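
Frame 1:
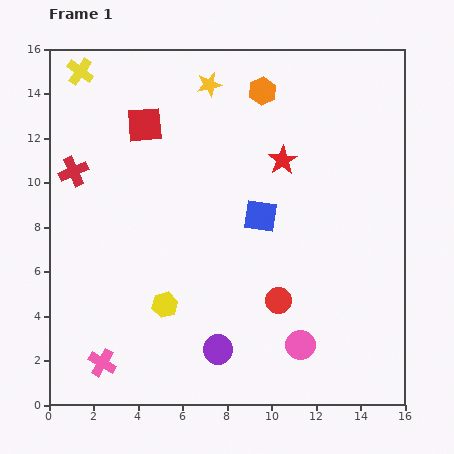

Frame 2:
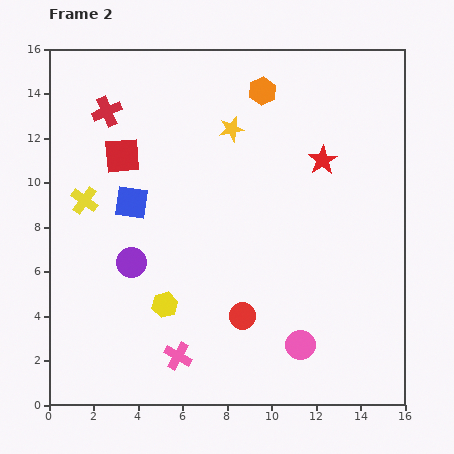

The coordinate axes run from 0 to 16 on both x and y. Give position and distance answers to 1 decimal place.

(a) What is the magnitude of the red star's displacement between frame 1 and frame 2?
1.8

The red star moved from (10.5, 11.0) to (12.3, 11.0), a distance of √(1.8² + 0.0²) ≈ 1.8.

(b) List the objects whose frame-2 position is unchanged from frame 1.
the yellow hexagon, the orange hexagon, the pink circle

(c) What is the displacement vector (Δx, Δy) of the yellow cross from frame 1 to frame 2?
(0.2, -5.8)

The yellow cross was at (1.4, 15.0) in frame 1 and (1.6, 9.2) in frame 2.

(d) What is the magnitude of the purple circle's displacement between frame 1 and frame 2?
5.5

The purple circle moved from (7.6, 2.5) to (3.7, 6.4), a distance of √(3.9² + 3.9²) ≈ 5.5.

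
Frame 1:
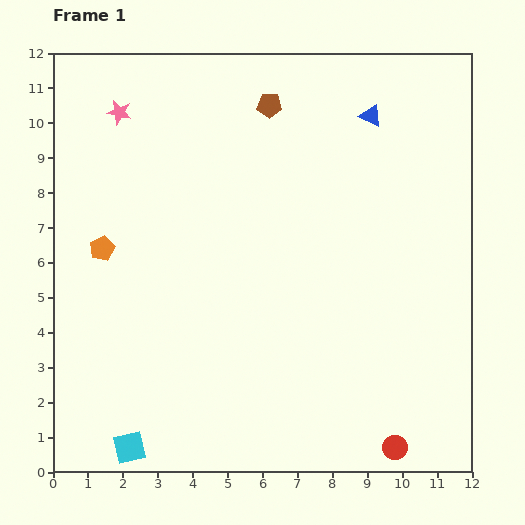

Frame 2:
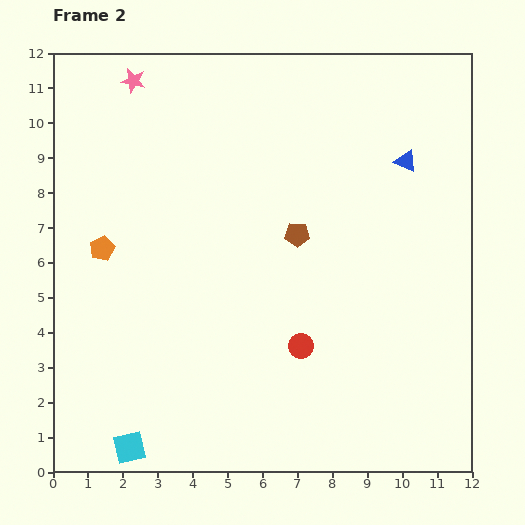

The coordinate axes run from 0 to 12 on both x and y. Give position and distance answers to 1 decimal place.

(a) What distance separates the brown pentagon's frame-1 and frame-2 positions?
3.8

The brown pentagon moved from (6.2, 10.5) to (7.0, 6.8), a distance of √(0.8² + 3.7²) ≈ 3.8.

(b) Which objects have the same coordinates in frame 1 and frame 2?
the orange pentagon, the cyan square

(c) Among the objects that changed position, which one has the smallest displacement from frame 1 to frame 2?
the pink star

(moved 1.0)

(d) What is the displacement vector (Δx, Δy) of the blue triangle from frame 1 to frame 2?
(1.0, -1.3)

The blue triangle was at (9.1, 10.2) in frame 1 and (10.1, 8.9) in frame 2.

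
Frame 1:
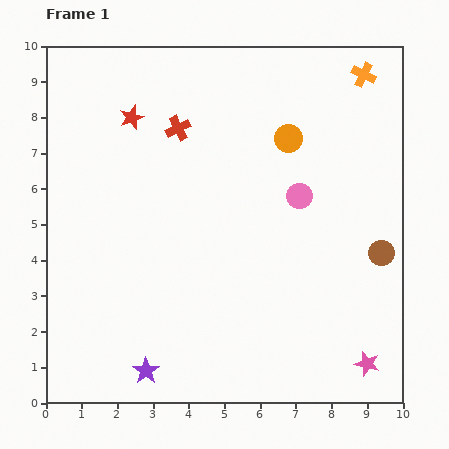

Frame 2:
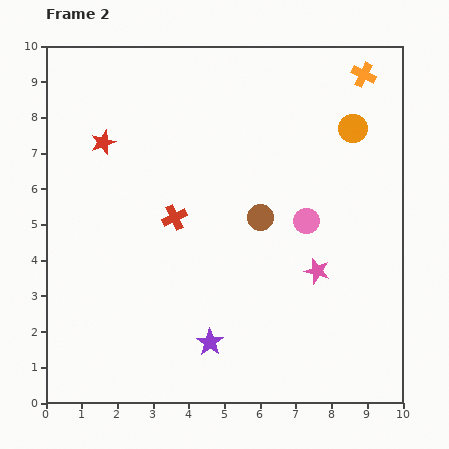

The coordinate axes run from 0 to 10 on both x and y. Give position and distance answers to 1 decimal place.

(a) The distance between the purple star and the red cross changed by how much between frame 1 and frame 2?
-3.3

Distance in frame 1: 6.9. Distance in frame 2: 3.6.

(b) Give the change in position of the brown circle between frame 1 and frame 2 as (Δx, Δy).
(-3.4, 1.0)

The brown circle was at (9.4, 4.2) in frame 1 and (6.0, 5.2) in frame 2.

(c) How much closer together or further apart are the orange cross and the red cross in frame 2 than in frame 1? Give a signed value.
+1.2

Distance in frame 1: 5.4. Distance in frame 2: 6.6.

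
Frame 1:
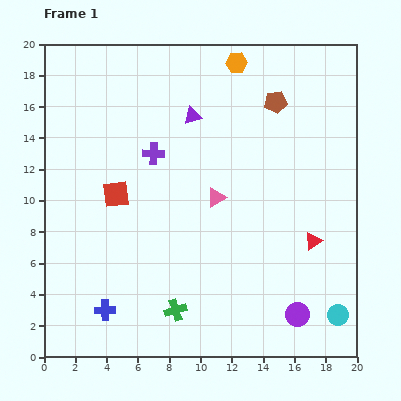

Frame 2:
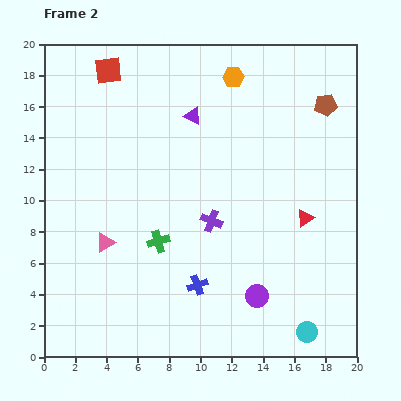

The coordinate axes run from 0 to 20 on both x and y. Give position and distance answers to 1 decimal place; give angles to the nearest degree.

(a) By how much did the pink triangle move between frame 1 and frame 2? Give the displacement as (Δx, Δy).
(-7.1, -2.9)

The pink triangle was at (11.0, 10.2) in frame 1 and (3.9, 7.3) in frame 2.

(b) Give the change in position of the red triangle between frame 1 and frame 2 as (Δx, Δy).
(-0.5, 1.5)

The red triangle was at (17.2, 7.4) in frame 1 and (16.7, 8.9) in frame 2.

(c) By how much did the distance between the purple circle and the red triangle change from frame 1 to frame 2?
+1.1

Distance in frame 1: 4.8. Distance in frame 2: 5.9.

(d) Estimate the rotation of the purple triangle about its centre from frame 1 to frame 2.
44° clockwise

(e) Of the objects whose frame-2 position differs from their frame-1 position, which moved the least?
the orange hexagon

(moved 0.9)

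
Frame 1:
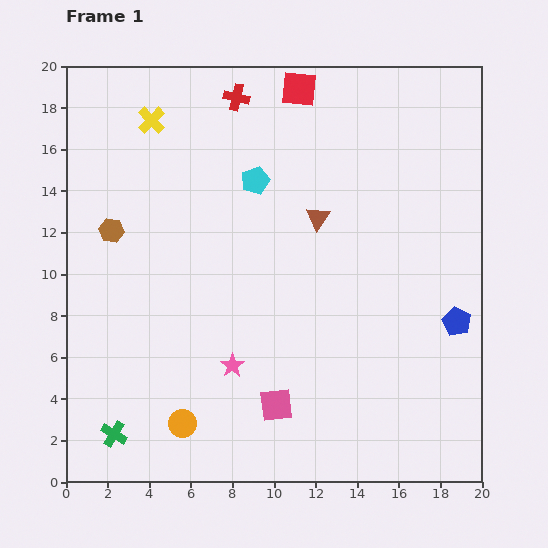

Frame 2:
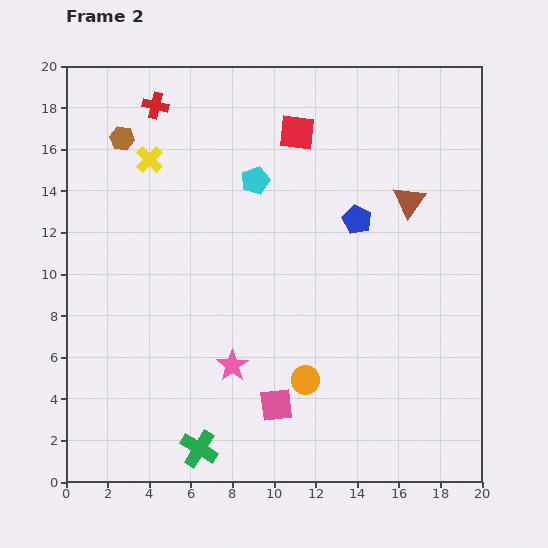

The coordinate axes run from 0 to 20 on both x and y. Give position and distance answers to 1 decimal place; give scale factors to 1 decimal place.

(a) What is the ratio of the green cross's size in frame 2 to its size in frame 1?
1.5×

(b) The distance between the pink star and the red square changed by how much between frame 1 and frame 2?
-2.1

Distance in frame 1: 13.7. Distance in frame 2: 11.6.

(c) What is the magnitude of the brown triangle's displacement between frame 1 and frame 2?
4.5

The brown triangle moved from (12.1, 12.7) to (16.5, 13.5), a distance of √(4.4² + 0.8²) ≈ 4.5.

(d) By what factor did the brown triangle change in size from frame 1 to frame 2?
1.4×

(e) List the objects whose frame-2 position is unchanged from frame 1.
the pink square, the cyan pentagon, the pink star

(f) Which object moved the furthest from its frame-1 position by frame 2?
the blue pentagon

(moved 6.9; next 6.3)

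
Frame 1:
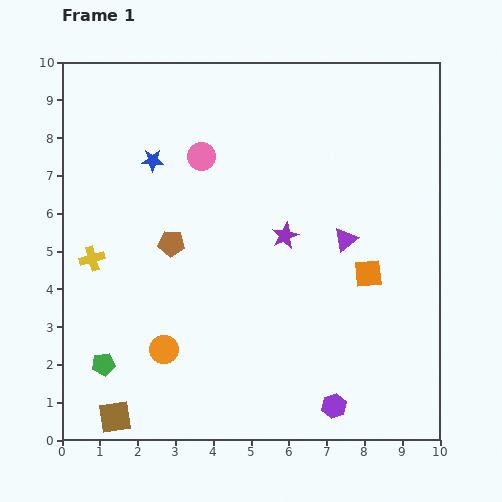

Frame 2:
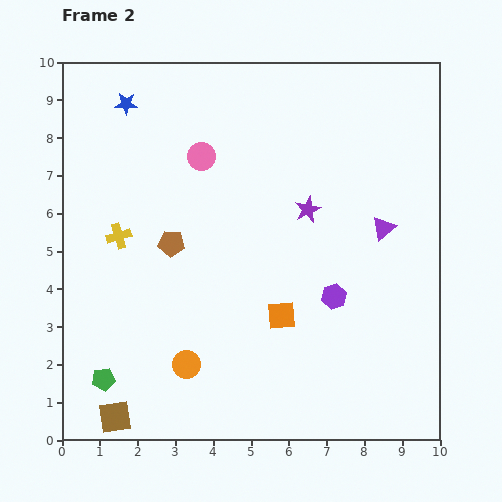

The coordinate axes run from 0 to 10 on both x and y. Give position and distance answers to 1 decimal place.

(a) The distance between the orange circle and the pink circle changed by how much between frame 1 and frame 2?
+0.3

Distance in frame 1: 5.2. Distance in frame 2: 5.5.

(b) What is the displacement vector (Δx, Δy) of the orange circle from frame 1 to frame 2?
(0.6, -0.4)

The orange circle was at (2.7, 2.4) in frame 1 and (3.3, 2.0) in frame 2.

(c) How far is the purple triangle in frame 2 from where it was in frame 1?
1.0

The purple triangle moved from (7.5, 5.3) to (8.5, 5.6), a distance of √(1.0² + 0.3²) ≈ 1.0.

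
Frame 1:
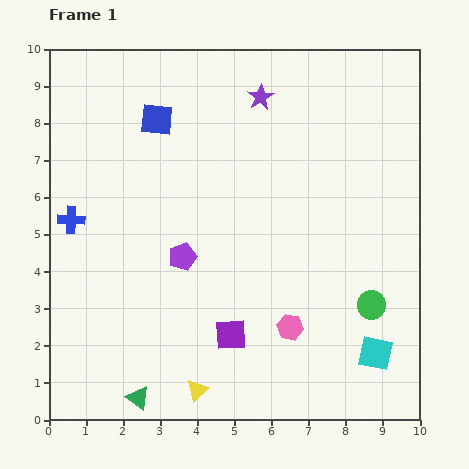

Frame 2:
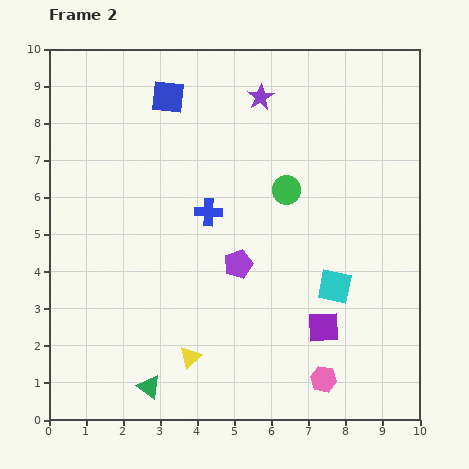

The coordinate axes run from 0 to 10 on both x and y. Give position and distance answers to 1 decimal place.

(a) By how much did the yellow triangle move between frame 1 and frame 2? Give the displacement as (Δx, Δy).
(-0.2, 0.9)

The yellow triangle was at (4.0, 0.8) in frame 1 and (3.8, 1.7) in frame 2.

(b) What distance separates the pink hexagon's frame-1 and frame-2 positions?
1.7

The pink hexagon moved from (6.5, 2.5) to (7.4, 1.1), a distance of √(0.9² + 1.4²) ≈ 1.7.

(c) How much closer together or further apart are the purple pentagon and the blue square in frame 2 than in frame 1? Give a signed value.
+1.1

Distance in frame 1: 3.8. Distance in frame 2: 4.9.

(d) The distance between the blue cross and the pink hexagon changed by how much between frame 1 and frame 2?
-1.1

Distance in frame 1: 6.6. Distance in frame 2: 5.5.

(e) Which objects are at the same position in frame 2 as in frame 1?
the purple star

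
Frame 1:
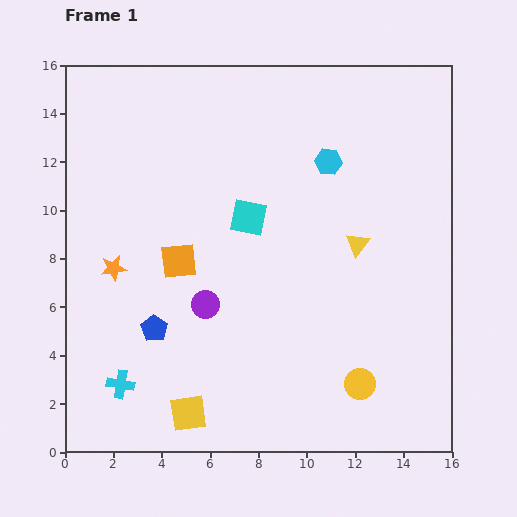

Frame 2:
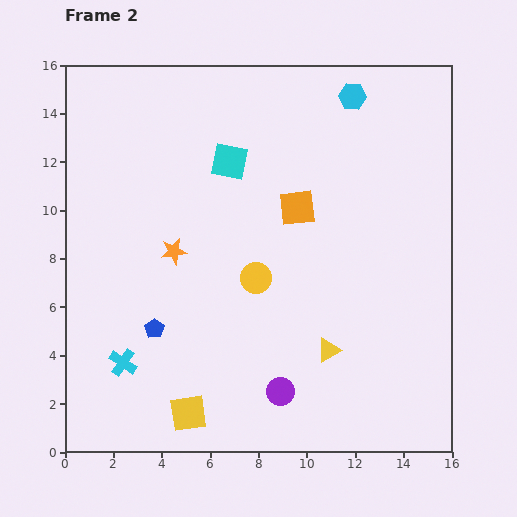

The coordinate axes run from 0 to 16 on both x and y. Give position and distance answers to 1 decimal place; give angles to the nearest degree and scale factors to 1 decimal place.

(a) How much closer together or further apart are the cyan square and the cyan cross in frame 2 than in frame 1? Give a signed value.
+0.7

Distance in frame 1: 8.7. Distance in frame 2: 9.4.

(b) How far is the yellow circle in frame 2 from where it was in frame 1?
6.2

The yellow circle moved from (12.2, 2.8) to (7.9, 7.2), a distance of √(4.3² + 4.4²) ≈ 6.2.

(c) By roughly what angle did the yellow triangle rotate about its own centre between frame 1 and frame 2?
23° clockwise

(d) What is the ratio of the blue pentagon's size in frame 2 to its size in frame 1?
0.7×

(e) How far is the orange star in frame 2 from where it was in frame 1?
2.6

The orange star moved from (2.0, 7.6) to (4.5, 8.3), a distance of √(2.5² + 0.7²) ≈ 2.6.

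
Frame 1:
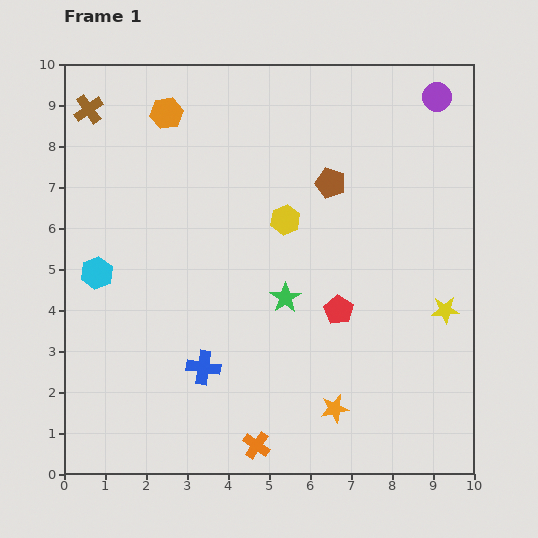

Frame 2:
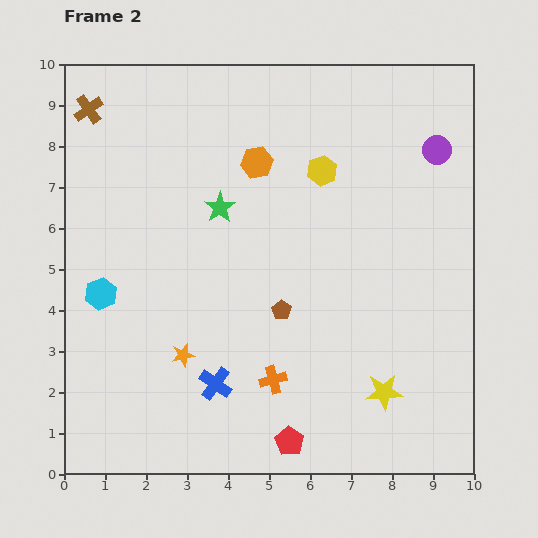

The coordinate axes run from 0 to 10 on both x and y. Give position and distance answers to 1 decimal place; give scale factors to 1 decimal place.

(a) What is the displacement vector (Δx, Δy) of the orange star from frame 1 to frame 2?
(-3.7, 1.3)

The orange star was at (6.6, 1.6) in frame 1 and (2.9, 2.9) in frame 2.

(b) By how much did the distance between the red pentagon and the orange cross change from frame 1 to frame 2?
-2.3

Distance in frame 1: 3.9. Distance in frame 2: 1.6.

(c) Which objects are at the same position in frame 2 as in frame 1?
the brown cross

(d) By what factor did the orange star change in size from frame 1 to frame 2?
0.8×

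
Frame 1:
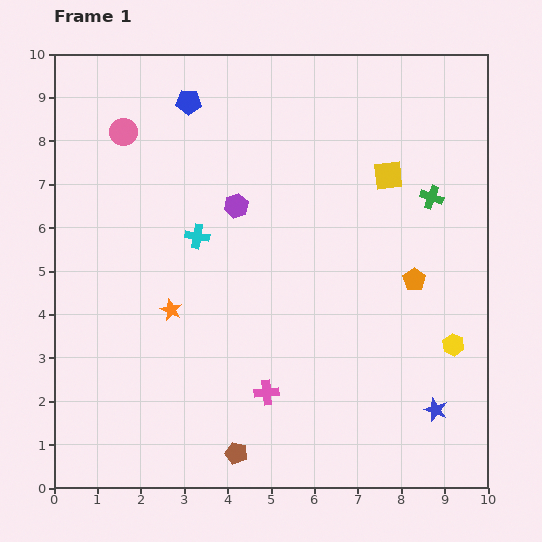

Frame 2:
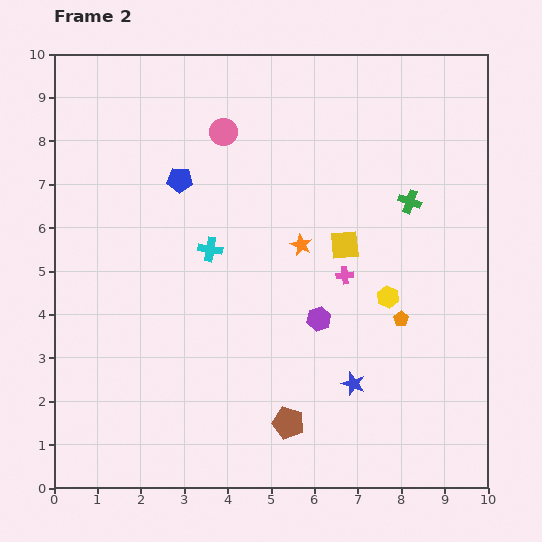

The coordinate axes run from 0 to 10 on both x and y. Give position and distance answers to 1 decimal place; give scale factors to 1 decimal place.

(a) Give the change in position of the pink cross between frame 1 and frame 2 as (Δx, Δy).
(1.8, 2.7)

The pink cross was at (4.9, 2.2) in frame 1 and (6.7, 4.9) in frame 2.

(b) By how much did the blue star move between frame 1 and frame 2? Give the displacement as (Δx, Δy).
(-1.9, 0.6)

The blue star was at (8.8, 1.8) in frame 1 and (6.9, 2.4) in frame 2.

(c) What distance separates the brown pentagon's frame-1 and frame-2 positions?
1.4

The brown pentagon moved from (4.2, 0.8) to (5.4, 1.5), a distance of √(1.2² + 0.7²) ≈ 1.4.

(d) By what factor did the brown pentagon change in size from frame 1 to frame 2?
1.4×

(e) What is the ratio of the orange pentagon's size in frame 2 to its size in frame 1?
0.7×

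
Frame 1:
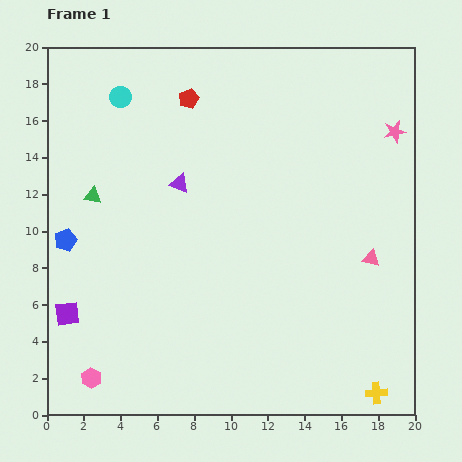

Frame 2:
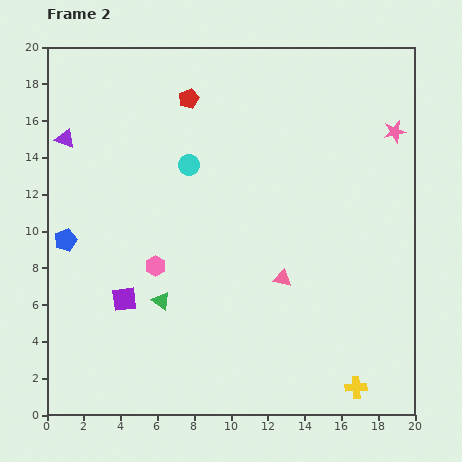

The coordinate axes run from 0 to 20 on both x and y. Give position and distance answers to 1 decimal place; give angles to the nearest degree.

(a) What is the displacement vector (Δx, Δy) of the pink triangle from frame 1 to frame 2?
(-4.8, -1.1)

The pink triangle was at (17.6, 8.5) in frame 1 and (12.8, 7.4) in frame 2.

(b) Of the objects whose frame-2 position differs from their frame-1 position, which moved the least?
the yellow cross

(moved 1.1)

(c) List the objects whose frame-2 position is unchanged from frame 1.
the red pentagon, the pink star, the blue pentagon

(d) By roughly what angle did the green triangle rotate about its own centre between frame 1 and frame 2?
27° clockwise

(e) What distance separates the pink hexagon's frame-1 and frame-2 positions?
7.0

The pink hexagon moved from (2.4, 2.0) to (5.9, 8.1), a distance of √(3.5² + 6.1²) ≈ 7.0.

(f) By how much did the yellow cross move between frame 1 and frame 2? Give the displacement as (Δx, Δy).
(-1.1, 0.3)

The yellow cross was at (17.9, 1.2) in frame 1 and (16.8, 1.5) in frame 2.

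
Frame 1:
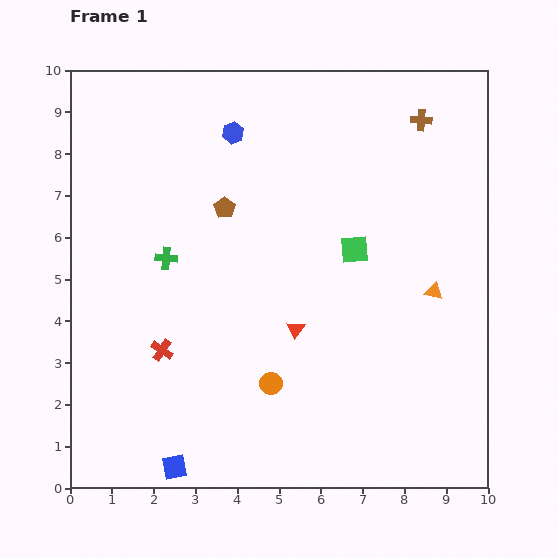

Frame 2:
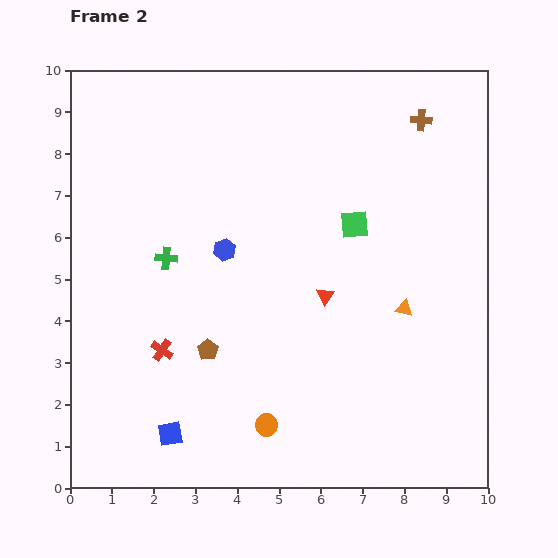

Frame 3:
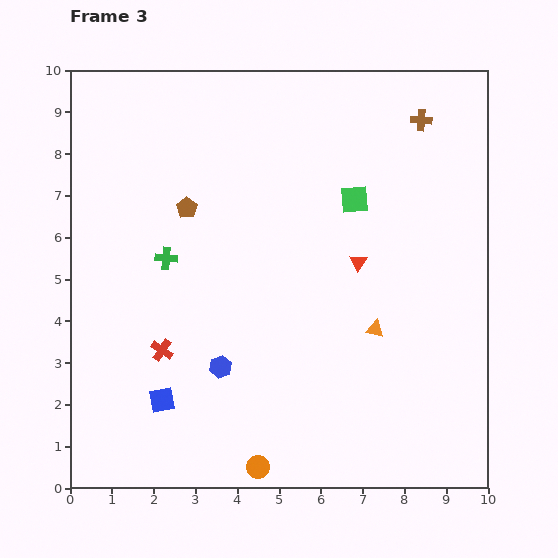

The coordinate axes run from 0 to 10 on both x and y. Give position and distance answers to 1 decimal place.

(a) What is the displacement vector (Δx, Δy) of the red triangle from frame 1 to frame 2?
(0.7, 0.8)

The red triangle was at (5.4, 3.8) in frame 1 and (6.1, 4.6) in frame 2.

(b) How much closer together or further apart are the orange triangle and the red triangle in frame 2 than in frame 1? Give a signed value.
-1.5

Distance in frame 1: 3.4. Distance in frame 2: 1.9.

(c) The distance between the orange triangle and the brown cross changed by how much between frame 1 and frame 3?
+1.0

Distance in frame 1: 4.1. Distance in frame 3: 5.1.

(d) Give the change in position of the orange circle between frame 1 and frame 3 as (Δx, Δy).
(-0.3, -2.0)

The orange circle was at (4.8, 2.5) in frame 1 and (4.5, 0.5) in frame 3.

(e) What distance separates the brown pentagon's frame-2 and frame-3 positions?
3.4

The brown pentagon moved from (3.3, 3.3) to (2.8, 6.7), a distance of √(0.5² + 3.4²) ≈ 3.4.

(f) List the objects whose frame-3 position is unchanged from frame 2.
the red cross, the green cross, the brown cross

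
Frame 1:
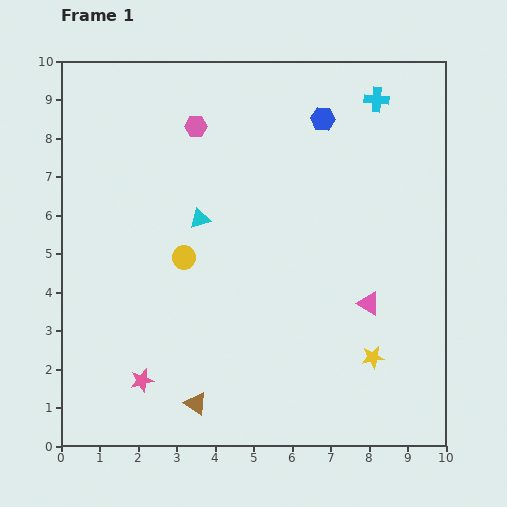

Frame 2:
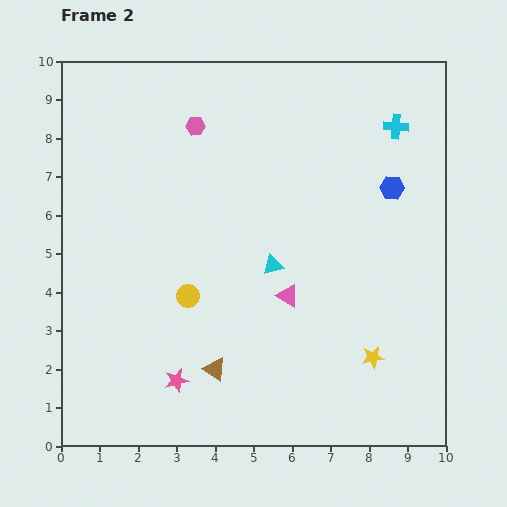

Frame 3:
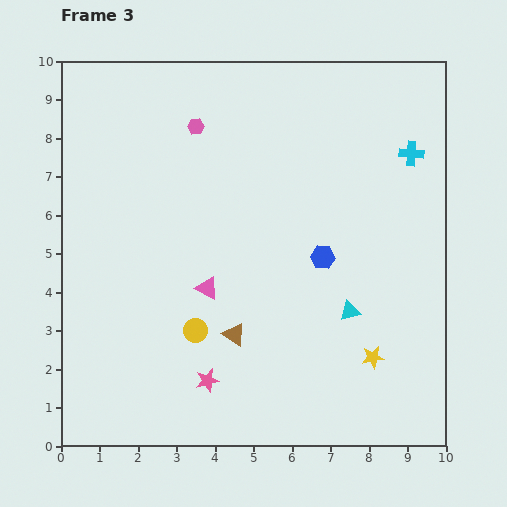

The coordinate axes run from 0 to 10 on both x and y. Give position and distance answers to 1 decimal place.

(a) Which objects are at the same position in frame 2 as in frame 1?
the pink hexagon, the yellow star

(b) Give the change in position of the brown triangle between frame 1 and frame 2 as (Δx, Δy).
(0.5, 0.9)

The brown triangle was at (3.5, 1.1) in frame 1 and (4.0, 2.0) in frame 2.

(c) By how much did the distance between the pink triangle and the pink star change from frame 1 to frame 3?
-3.8

Distance in frame 1: 6.2. Distance in frame 3: 2.4.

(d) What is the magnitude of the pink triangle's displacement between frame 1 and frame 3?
4.2

The pink triangle moved from (8.0, 3.7) to (3.8, 4.1), a distance of √(4.2² + 0.4²) ≈ 4.2.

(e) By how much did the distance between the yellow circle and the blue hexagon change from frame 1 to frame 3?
-1.3

Distance in frame 1: 5.1. Distance in frame 3: 3.8.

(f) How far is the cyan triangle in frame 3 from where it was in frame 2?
2.3

The cyan triangle moved from (5.5, 4.7) to (7.5, 3.5), a distance of √(2.0² + 1.2²) ≈ 2.3.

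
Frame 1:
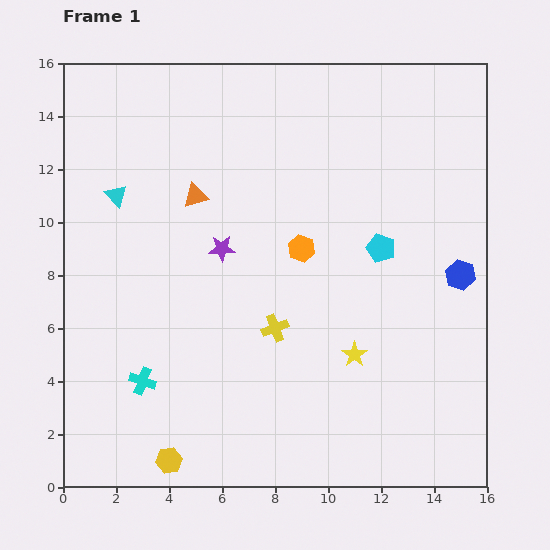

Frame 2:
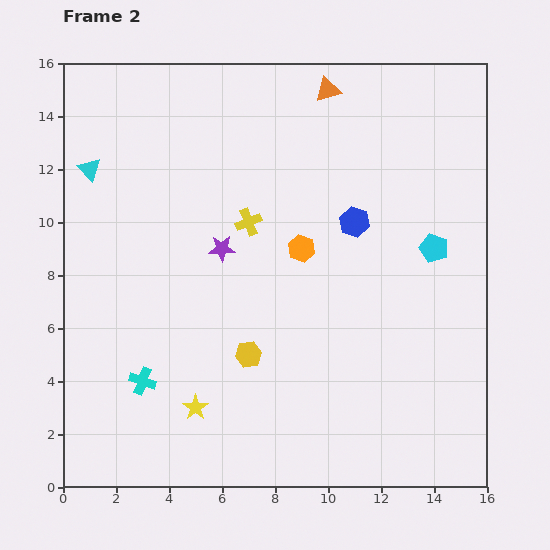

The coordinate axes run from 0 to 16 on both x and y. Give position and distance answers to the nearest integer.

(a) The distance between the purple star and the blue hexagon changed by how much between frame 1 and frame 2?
-4

Distance in frame 1: 9. Distance in frame 2: 5.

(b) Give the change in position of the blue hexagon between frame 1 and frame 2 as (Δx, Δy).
(-4, 2)

The blue hexagon was at (15, 8) in frame 1 and (11, 10) in frame 2.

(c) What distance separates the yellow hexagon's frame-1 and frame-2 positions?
5

The yellow hexagon moved from (4, 1) to (7, 5), a distance of √(3² + 4²) ≈ 5.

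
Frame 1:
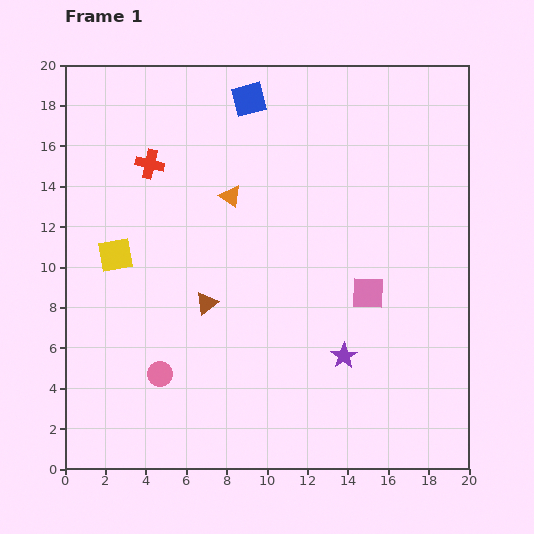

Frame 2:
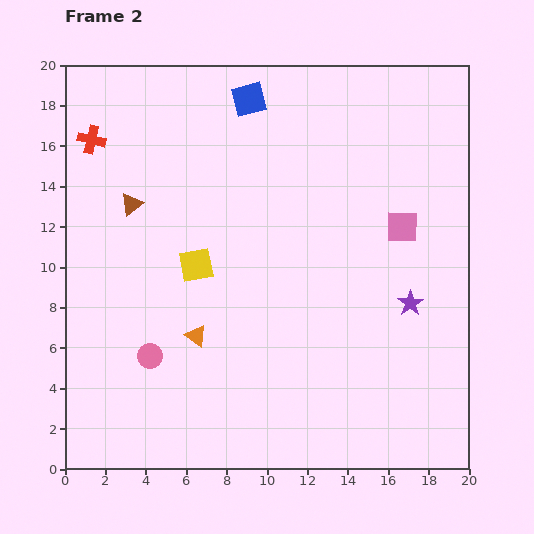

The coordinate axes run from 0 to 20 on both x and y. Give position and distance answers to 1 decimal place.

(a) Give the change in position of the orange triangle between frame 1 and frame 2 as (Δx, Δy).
(-1.7, -6.9)

The orange triangle was at (8.2, 13.5) in frame 1 and (6.5, 6.6) in frame 2.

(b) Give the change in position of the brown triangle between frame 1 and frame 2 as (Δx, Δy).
(-3.7, 4.9)

The brown triangle was at (7.0, 8.2) in frame 1 and (3.3, 13.1) in frame 2.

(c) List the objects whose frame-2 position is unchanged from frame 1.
the blue square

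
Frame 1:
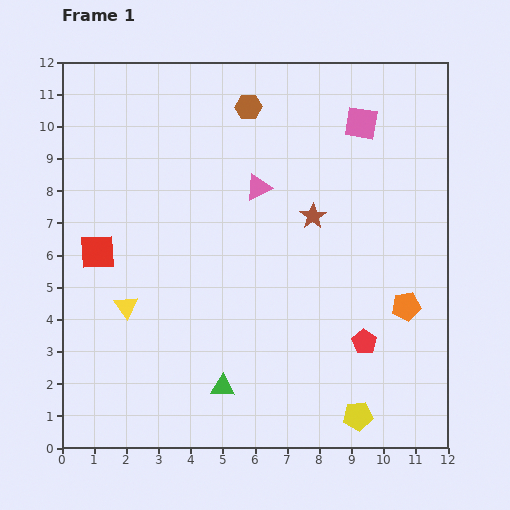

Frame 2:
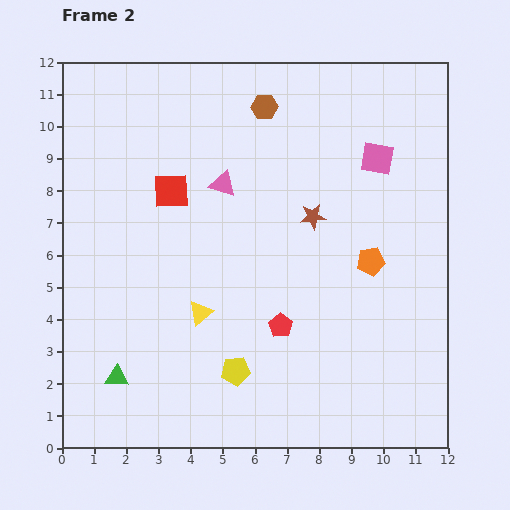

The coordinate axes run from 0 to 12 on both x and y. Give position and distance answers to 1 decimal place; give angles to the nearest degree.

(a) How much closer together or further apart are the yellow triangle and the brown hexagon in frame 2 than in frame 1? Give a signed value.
-0.6

Distance in frame 1: 7.3. Distance in frame 2: 6.7.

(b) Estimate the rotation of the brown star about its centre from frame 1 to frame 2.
28° clockwise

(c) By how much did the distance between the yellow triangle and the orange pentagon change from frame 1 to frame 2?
-3.2

Distance in frame 1: 8.7. Distance in frame 2: 5.5.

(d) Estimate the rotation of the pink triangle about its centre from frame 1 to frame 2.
44° clockwise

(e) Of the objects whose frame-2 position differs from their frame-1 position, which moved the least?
the brown hexagon

(moved 0.5)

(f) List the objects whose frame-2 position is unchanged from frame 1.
the brown star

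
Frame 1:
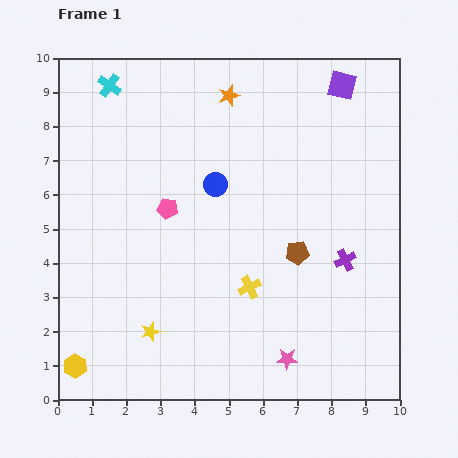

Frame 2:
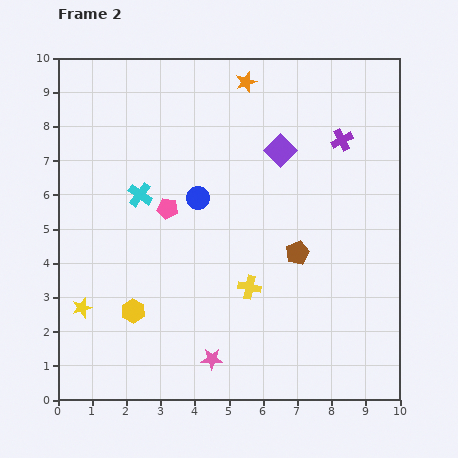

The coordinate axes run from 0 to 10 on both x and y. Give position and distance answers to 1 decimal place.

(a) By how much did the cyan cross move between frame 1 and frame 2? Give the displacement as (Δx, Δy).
(0.9, -3.2)

The cyan cross was at (1.5, 9.2) in frame 1 and (2.4, 6.0) in frame 2.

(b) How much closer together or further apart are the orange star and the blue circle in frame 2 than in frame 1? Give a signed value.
+1.1

Distance in frame 1: 2.6. Distance in frame 2: 3.7.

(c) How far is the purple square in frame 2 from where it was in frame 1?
2.6

The purple square moved from (8.3, 9.2) to (6.5, 7.3), a distance of √(1.8² + 1.9²) ≈ 2.6.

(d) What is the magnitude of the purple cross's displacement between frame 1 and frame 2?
3.5

The purple cross moved from (8.4, 4.1) to (8.3, 7.6), a distance of √(0.1² + 3.5²) ≈ 3.5.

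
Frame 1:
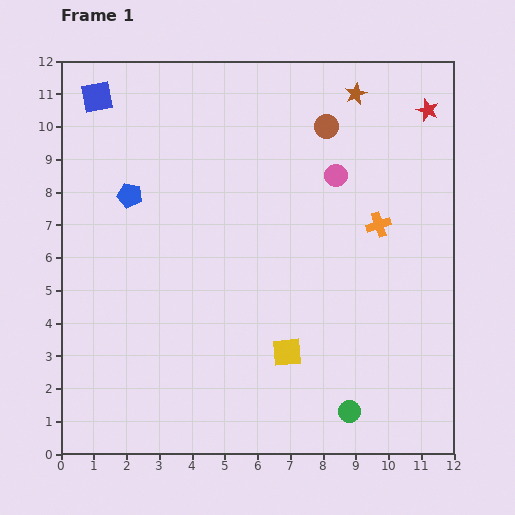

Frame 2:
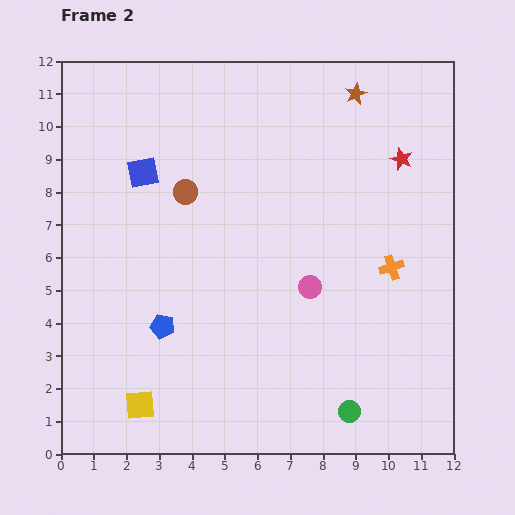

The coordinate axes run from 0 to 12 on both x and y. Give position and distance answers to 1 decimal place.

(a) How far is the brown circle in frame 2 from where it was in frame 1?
4.7

The brown circle moved from (8.1, 10.0) to (3.8, 8.0), a distance of √(4.3² + 2.0²) ≈ 4.7.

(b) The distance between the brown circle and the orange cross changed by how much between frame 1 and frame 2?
+3.3

Distance in frame 1: 3.4. Distance in frame 2: 6.7.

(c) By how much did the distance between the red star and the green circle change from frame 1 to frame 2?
-1.6

Distance in frame 1: 9.5. Distance in frame 2: 7.9.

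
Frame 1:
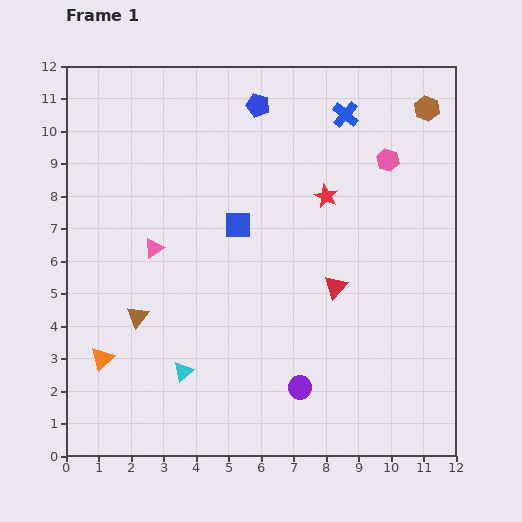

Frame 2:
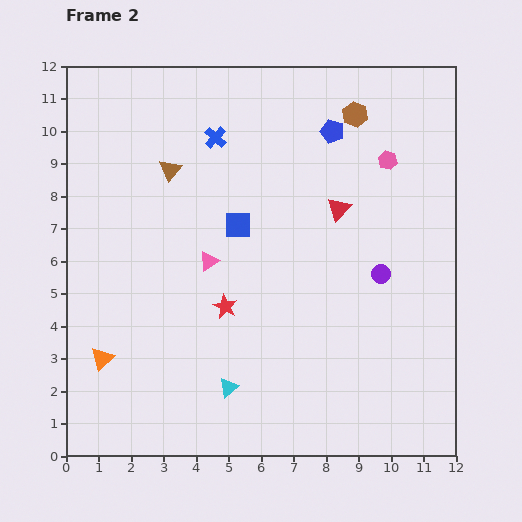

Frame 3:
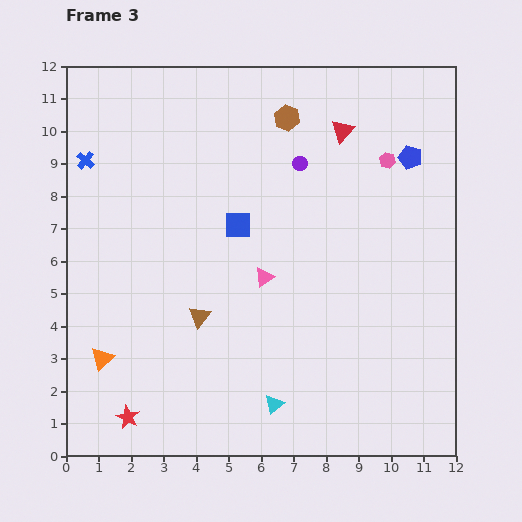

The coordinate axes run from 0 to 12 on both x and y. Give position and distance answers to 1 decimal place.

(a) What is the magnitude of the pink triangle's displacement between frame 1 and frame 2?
1.7

The pink triangle moved from (2.7, 6.4) to (4.4, 6.0), a distance of √(1.7² + 0.4²) ≈ 1.7.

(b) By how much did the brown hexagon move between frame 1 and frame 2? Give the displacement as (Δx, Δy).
(-2.2, -0.2)

The brown hexagon was at (11.1, 10.7) in frame 1 and (8.9, 10.5) in frame 2.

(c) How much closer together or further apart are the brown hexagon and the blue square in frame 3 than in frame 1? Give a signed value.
-3.2

Distance in frame 1: 6.8. Distance in frame 3: 3.6.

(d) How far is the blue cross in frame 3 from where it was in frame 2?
4.1

The blue cross moved from (4.6, 9.8) to (0.6, 9.1), a distance of √(4.0² + 0.7²) ≈ 4.1.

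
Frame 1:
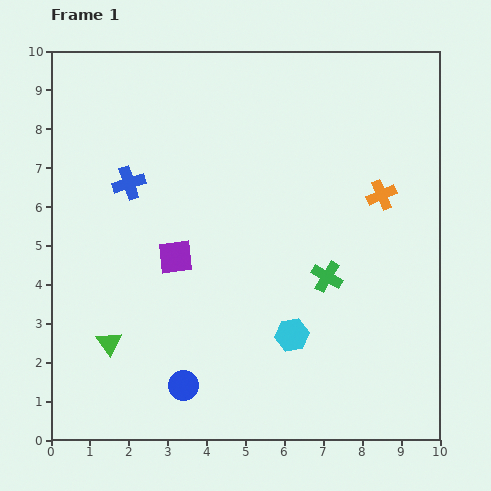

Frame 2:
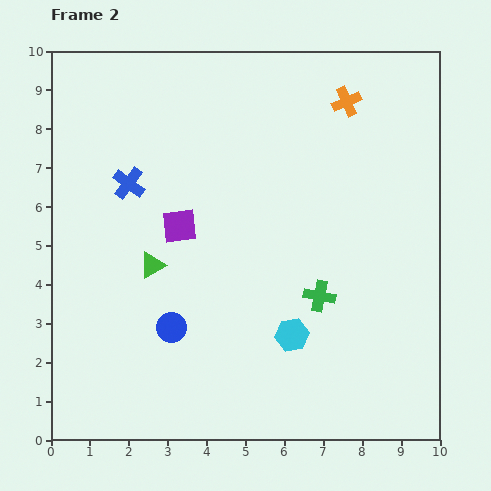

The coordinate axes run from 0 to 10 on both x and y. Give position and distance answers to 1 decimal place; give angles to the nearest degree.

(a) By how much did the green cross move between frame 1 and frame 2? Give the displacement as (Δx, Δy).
(-0.2, -0.5)

The green cross was at (7.1, 4.2) in frame 1 and (6.9, 3.7) in frame 2.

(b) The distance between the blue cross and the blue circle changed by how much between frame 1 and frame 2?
-1.5

Distance in frame 1: 5.4. Distance in frame 2: 3.9.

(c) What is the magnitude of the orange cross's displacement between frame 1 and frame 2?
2.6

The orange cross moved from (8.5, 6.3) to (7.6, 8.7), a distance of √(0.9² + 2.4²) ≈ 2.6.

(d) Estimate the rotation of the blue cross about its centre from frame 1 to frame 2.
36° counter-clockwise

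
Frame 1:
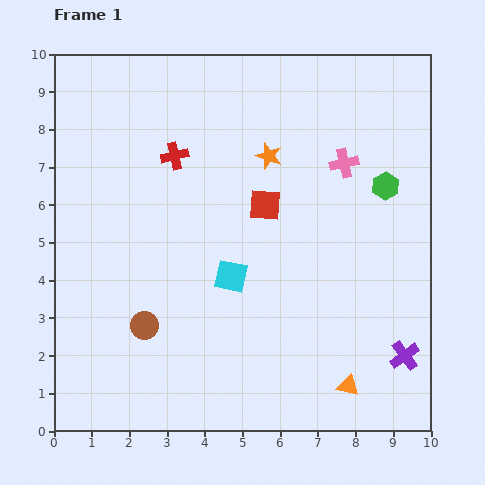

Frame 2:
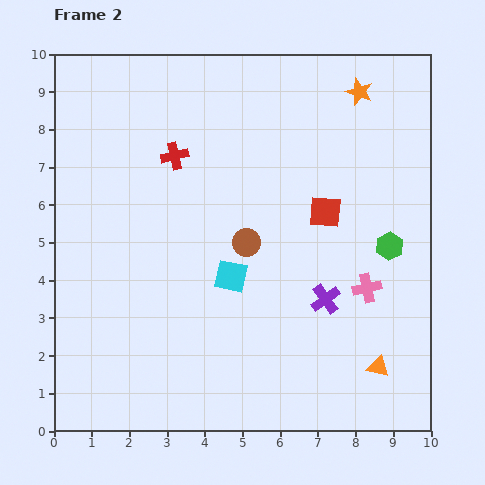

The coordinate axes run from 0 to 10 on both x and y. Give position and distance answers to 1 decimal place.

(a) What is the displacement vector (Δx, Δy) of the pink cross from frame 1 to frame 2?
(0.6, -3.3)

The pink cross was at (7.7, 7.1) in frame 1 and (8.3, 3.8) in frame 2.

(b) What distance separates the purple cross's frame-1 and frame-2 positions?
2.6

The purple cross moved from (9.3, 2.0) to (7.2, 3.5), a distance of √(2.1² + 1.5²) ≈ 2.6.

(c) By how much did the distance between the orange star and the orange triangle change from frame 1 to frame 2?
+0.8

Distance in frame 1: 6.5. Distance in frame 2: 7.3.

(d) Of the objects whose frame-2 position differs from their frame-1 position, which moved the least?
the orange triangle

(moved 0.9)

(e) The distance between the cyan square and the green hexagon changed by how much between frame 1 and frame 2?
-0.5

Distance in frame 1: 4.8. Distance in frame 2: 4.3.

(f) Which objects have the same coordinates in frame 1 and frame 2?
the red cross, the cyan square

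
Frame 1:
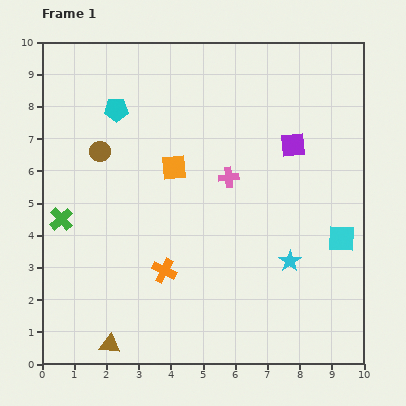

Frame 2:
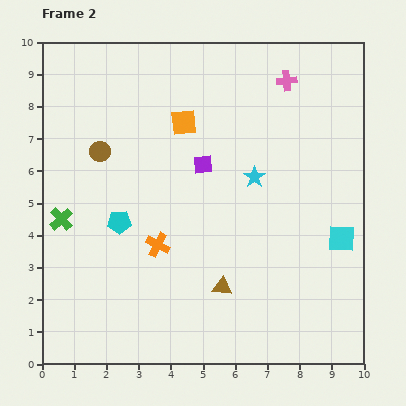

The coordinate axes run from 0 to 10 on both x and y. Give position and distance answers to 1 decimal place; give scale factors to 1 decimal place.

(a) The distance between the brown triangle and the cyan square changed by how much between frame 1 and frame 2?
-3.9

Distance in frame 1: 7.9. Distance in frame 2: 4.0.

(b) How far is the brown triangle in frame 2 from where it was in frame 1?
3.9

The brown triangle moved from (2.1, 0.6) to (5.6, 2.4), a distance of √(3.5² + 1.8²) ≈ 3.9.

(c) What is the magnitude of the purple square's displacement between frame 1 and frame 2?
2.9

The purple square moved from (7.8, 6.8) to (5.0, 6.2), a distance of √(2.8² + 0.6²) ≈ 2.9.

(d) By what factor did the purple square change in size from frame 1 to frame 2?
0.8×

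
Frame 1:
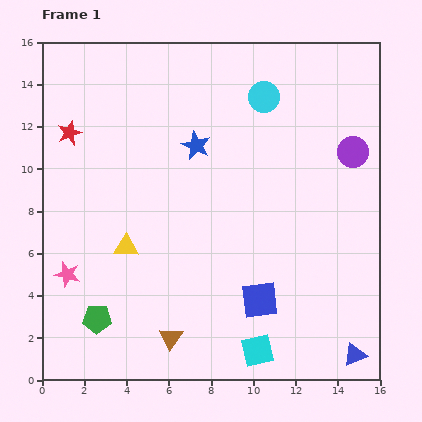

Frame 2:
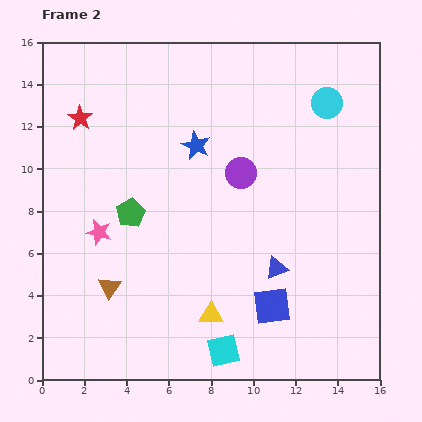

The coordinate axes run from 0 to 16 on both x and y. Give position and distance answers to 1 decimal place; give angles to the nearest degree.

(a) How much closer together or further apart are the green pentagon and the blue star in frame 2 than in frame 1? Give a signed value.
-5.0

Distance in frame 1: 9.5. Distance in frame 2: 4.5.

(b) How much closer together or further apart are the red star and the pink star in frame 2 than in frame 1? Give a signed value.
-1.2

Distance in frame 1: 6.7. Distance in frame 2: 5.5.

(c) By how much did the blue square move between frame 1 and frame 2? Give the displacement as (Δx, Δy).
(0.6, -0.3)

The blue square was at (10.3, 3.8) in frame 1 and (10.9, 3.5) in frame 2.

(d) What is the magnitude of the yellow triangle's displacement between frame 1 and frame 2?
5.1

The yellow triangle moved from (4.0, 6.3) to (8.0, 3.1), a distance of √(4.0² + 3.2²) ≈ 5.1.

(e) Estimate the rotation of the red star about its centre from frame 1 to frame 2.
19° counter-clockwise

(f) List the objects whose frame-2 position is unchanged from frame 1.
the blue star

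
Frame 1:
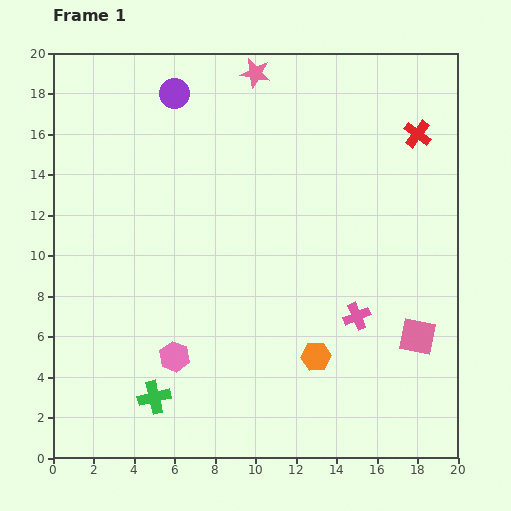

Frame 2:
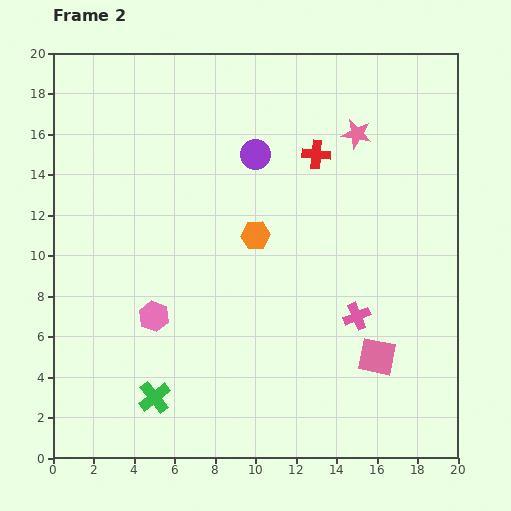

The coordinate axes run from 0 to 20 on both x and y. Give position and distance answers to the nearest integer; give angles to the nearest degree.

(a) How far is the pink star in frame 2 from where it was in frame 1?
6

The pink star moved from (10, 19) to (15, 16), a distance of √(5² + 3²) ≈ 6.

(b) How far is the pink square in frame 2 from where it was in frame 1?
2

The pink square moved from (18, 6) to (16, 5), a distance of √(2² + 1²) ≈ 2.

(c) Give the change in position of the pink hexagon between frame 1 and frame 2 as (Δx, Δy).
(-1, 2)

The pink hexagon was at (6, 5) in frame 1 and (5, 7) in frame 2.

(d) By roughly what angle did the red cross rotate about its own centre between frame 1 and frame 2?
31° counter-clockwise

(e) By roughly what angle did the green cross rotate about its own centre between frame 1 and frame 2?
25° counter-clockwise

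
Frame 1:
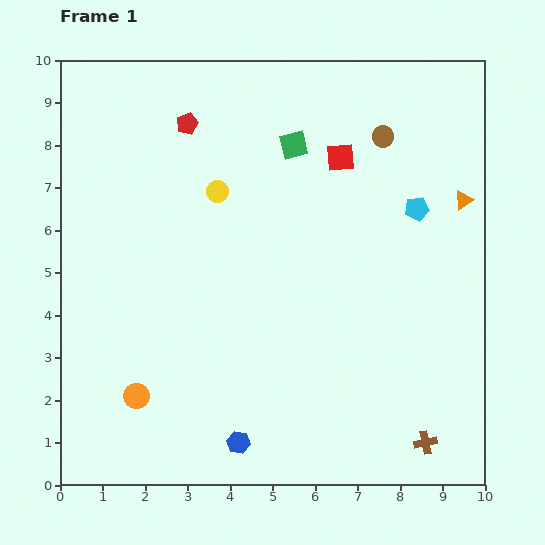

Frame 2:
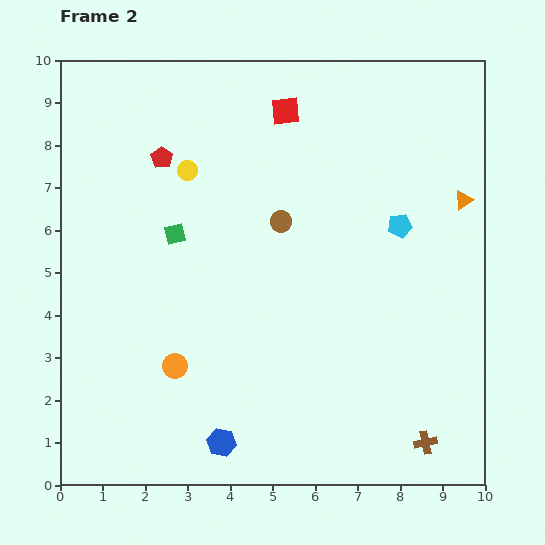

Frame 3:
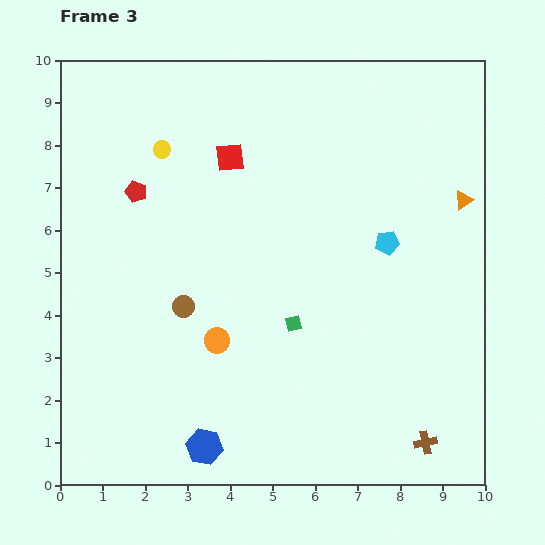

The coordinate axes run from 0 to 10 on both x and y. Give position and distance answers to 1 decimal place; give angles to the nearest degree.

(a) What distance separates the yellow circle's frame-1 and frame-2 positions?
0.9

The yellow circle moved from (3.7, 6.9) to (3.0, 7.4), a distance of √(0.7² + 0.5²) ≈ 0.9.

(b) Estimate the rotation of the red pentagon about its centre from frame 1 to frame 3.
31° counter-clockwise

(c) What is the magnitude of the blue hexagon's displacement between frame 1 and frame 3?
0.8

The blue hexagon moved from (4.2, 1.0) to (3.4, 0.9), a distance of √(0.8² + 0.1²) ≈ 0.8.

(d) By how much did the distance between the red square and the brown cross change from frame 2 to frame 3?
-0.4

Distance in frame 2: 8.5. Distance in frame 3: 8.1.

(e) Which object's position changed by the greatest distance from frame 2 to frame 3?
the green square

(moved 3.5; next 3.0)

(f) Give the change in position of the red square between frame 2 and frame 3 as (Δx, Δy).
(-1.3, -1.1)

The red square was at (5.3, 8.8) in frame 2 and (4.0, 7.7) in frame 3.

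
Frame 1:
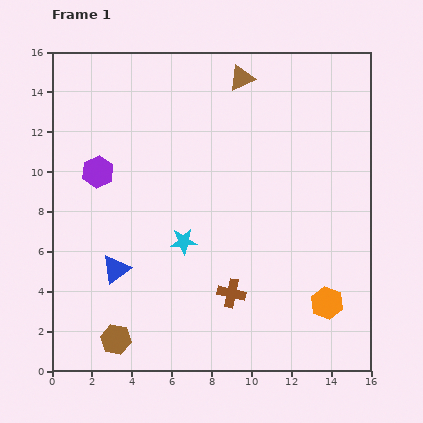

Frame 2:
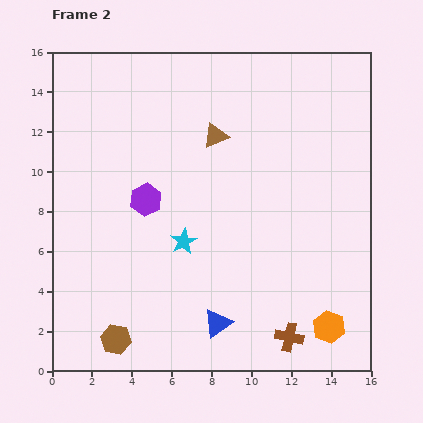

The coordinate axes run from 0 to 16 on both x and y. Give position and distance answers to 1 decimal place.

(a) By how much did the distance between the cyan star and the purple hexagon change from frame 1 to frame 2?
-2.7

Distance in frame 1: 5.5. Distance in frame 2: 2.8.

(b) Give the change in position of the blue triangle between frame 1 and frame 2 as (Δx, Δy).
(5.1, -2.7)

The blue triangle was at (3.2, 5.1) in frame 1 and (8.3, 2.4) in frame 2.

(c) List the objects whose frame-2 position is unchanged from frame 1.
the brown hexagon, the cyan star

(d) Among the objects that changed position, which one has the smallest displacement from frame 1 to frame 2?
the orange hexagon

(moved 1.2)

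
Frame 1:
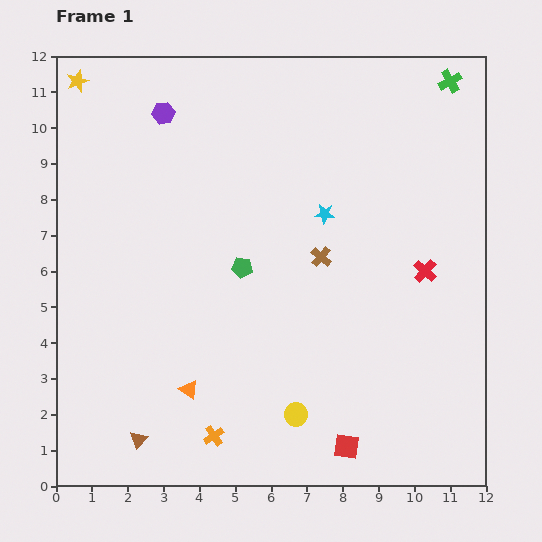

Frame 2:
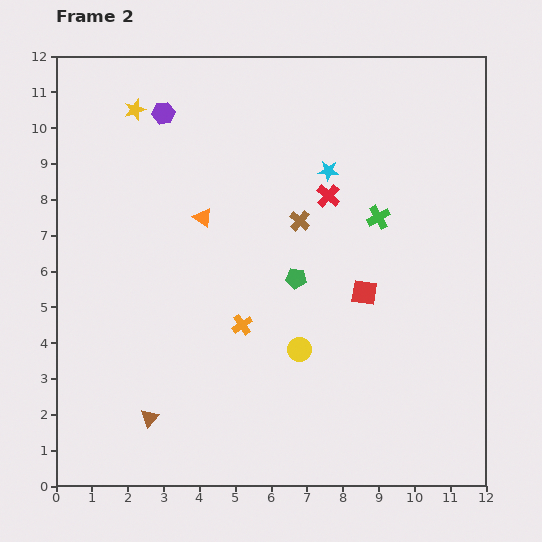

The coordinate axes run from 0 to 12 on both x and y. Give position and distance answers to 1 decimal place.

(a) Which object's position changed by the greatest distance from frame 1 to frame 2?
the orange triangle

(moved 4.8; next 4.3)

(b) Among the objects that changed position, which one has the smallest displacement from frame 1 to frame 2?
the brown triangle

(moved 0.7)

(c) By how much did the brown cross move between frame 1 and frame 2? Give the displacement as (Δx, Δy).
(-0.6, 1.0)

The brown cross was at (7.4, 6.4) in frame 1 and (6.8, 7.4) in frame 2.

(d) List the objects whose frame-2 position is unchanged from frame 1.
the purple hexagon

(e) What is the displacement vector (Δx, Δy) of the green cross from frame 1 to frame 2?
(-2.0, -3.8)

The green cross was at (11.0, 11.3) in frame 1 and (9.0, 7.5) in frame 2.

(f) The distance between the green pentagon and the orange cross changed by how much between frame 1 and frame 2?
-2.8

Distance in frame 1: 4.8. Distance in frame 2: 2.0.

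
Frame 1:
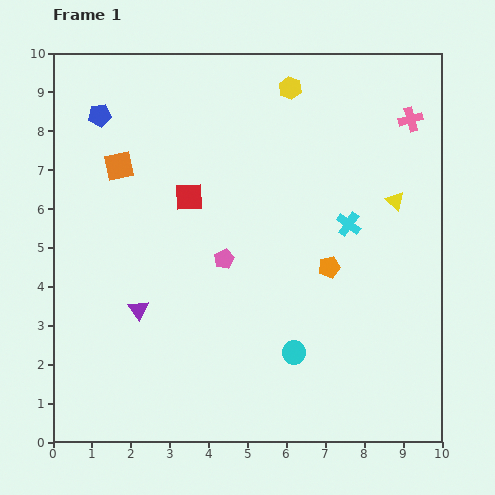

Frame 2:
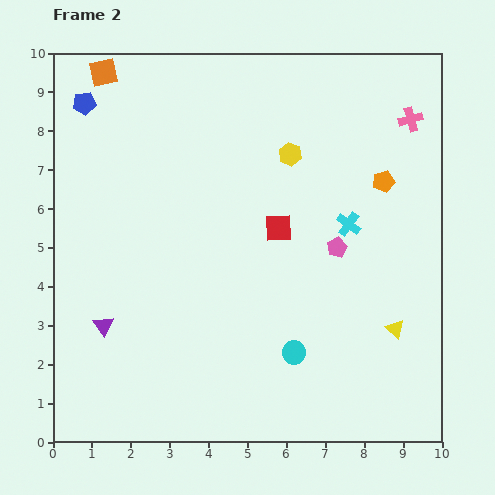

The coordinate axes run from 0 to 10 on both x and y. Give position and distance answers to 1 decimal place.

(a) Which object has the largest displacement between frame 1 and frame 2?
the yellow triangle

(moved 3.3; next 2.9)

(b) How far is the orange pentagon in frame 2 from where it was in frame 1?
2.6

The orange pentagon moved from (7.1, 4.5) to (8.5, 6.7), a distance of √(1.4² + 2.2²) ≈ 2.6.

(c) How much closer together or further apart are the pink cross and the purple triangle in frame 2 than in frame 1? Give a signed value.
+1.0

Distance in frame 1: 8.5. Distance in frame 2: 9.5.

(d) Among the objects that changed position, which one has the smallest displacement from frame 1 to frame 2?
the blue pentagon

(moved 0.5)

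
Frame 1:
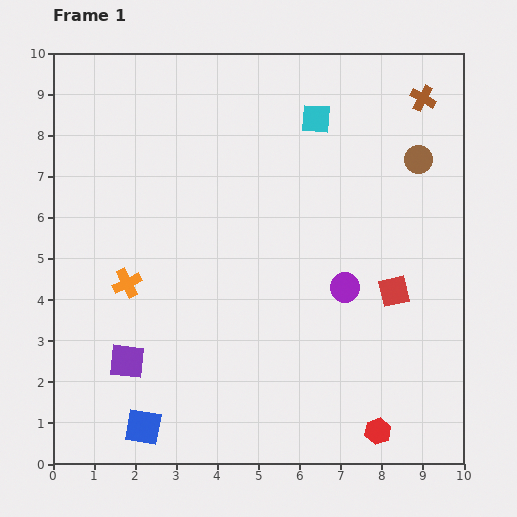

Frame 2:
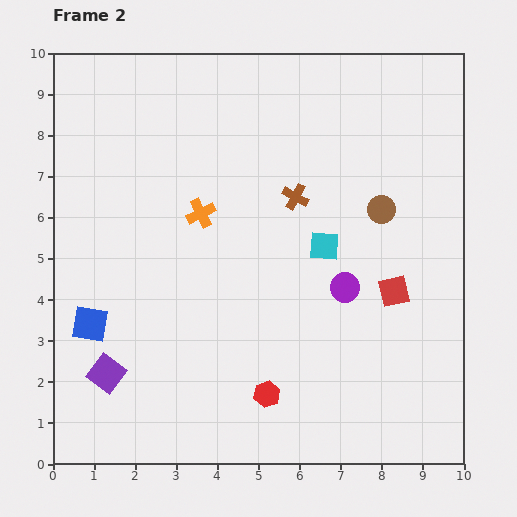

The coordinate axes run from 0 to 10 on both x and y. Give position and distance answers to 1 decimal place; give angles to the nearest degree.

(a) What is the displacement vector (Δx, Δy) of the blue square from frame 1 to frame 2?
(-1.3, 2.5)

The blue square was at (2.2, 0.9) in frame 1 and (0.9, 3.4) in frame 2.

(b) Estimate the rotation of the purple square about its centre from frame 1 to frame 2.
31° clockwise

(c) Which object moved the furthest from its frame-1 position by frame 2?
the brown cross

(moved 3.9; next 3.1)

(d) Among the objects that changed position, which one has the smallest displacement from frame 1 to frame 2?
the purple square

(moved 0.6)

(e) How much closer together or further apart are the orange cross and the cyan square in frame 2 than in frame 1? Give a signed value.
-3.0

Distance in frame 1: 6.1. Distance in frame 2: 3.1.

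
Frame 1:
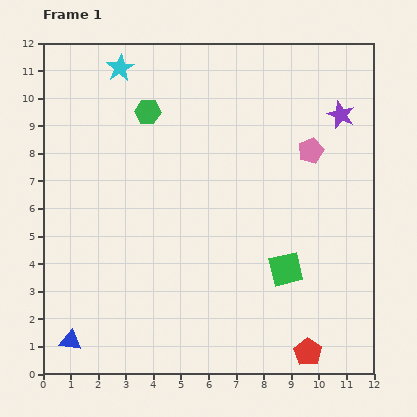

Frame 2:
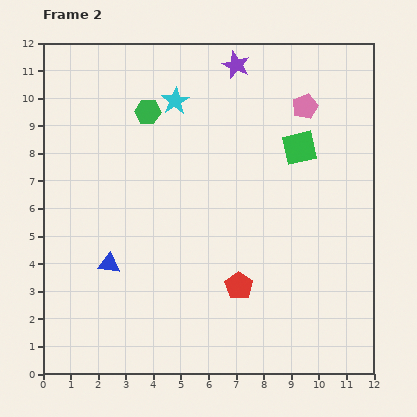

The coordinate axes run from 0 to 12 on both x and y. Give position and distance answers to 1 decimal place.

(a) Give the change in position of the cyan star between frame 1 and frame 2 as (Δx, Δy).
(2.0, -1.2)

The cyan star was at (2.8, 11.1) in frame 1 and (4.8, 9.9) in frame 2.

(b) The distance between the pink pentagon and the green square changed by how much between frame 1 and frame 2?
-2.9

Distance in frame 1: 4.4. Distance in frame 2: 1.5.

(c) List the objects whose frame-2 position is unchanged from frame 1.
the green hexagon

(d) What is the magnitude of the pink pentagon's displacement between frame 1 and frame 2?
1.6

The pink pentagon moved from (9.7, 8.1) to (9.5, 9.7), a distance of √(0.2² + 1.6²) ≈ 1.6.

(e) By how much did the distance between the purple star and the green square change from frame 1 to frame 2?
-2.1

Distance in frame 1: 5.9. Distance in frame 2: 3.8.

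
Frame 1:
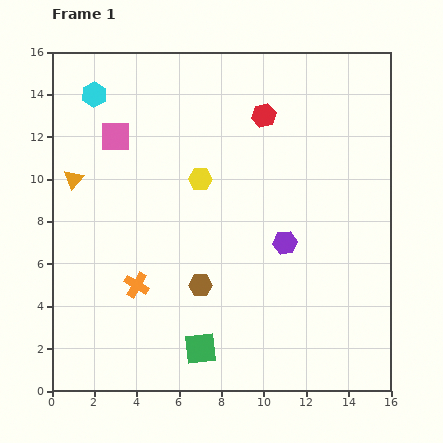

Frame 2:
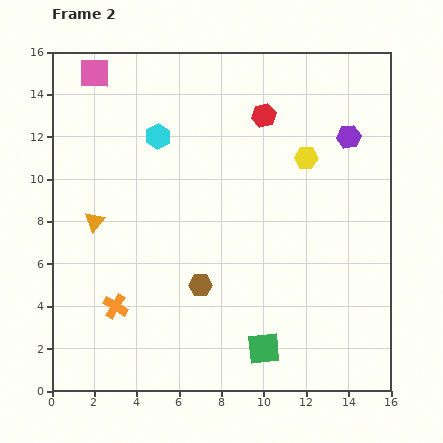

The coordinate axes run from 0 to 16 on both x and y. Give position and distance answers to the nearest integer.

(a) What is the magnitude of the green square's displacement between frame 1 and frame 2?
3

The green square moved from (7, 2) to (10, 2), a distance of √(3² + 0²) ≈ 3.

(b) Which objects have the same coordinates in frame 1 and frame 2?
the red hexagon, the brown hexagon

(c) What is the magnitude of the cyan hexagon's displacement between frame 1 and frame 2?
4

The cyan hexagon moved from (2, 14) to (5, 12), a distance of √(3² + 2²) ≈ 4.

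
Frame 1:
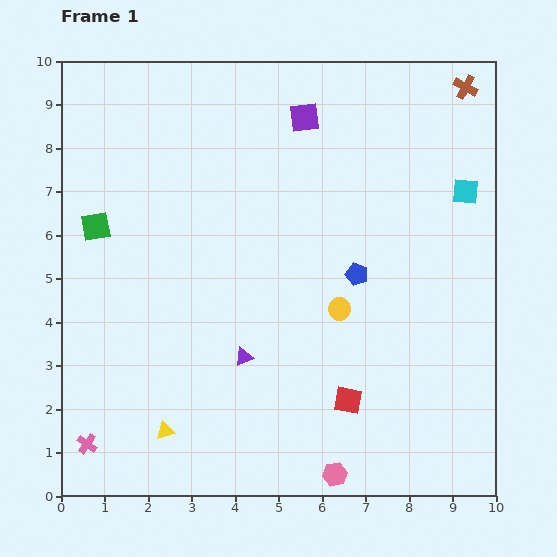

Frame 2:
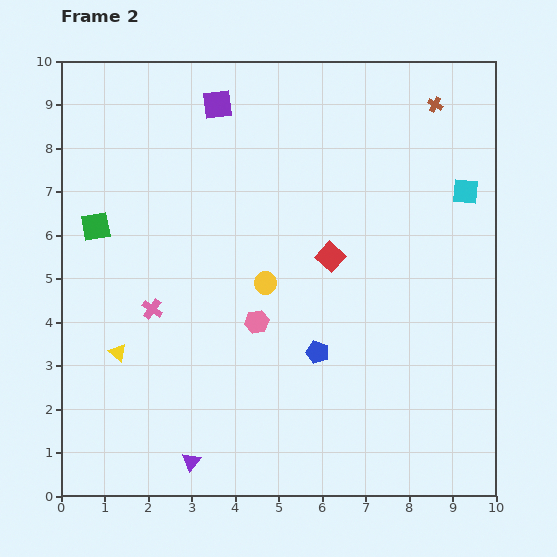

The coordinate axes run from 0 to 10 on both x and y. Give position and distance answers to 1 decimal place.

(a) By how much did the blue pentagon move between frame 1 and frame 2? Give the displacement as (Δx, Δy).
(-0.9, -1.8)

The blue pentagon was at (6.8, 5.1) in frame 1 and (5.9, 3.3) in frame 2.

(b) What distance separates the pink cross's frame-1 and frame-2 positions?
3.4

The pink cross moved from (0.6, 1.2) to (2.1, 4.3), a distance of √(1.5² + 3.1²) ≈ 3.4.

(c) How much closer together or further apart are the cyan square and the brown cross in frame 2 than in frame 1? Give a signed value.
-0.3

Distance in frame 1: 2.4. Distance in frame 2: 2.1.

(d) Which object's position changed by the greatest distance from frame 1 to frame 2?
the pink hexagon

(moved 3.9; next 3.4)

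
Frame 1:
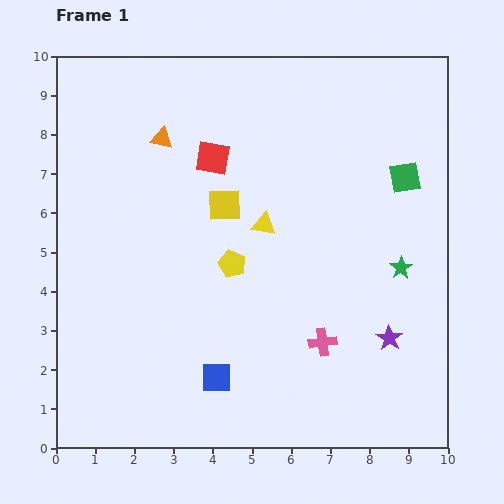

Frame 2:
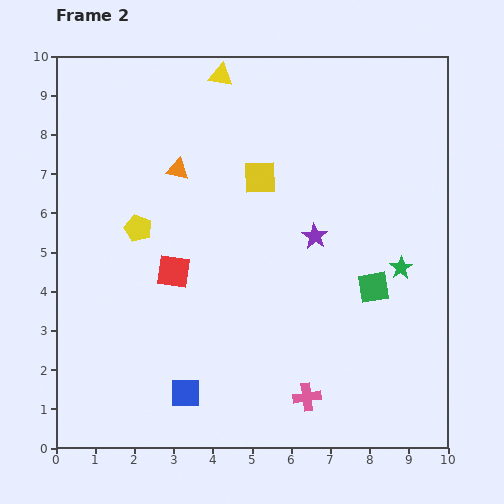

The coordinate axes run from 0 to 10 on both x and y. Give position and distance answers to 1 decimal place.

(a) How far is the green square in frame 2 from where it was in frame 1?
2.9

The green square moved from (8.9, 6.9) to (8.1, 4.1), a distance of √(0.8² + 2.8²) ≈ 2.9.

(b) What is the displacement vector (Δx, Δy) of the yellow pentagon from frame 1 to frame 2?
(-2.4, 0.9)

The yellow pentagon was at (4.5, 4.7) in frame 1 and (2.1, 5.6) in frame 2.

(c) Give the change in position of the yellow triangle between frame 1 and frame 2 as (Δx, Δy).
(-1.1, 3.8)

The yellow triangle was at (5.3, 5.7) in frame 1 and (4.2, 9.5) in frame 2.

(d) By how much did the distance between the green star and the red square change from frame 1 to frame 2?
+0.2

Distance in frame 1: 5.6. Distance in frame 2: 5.8.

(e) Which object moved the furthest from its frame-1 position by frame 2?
the yellow triangle

(moved 4.0; next 3.2)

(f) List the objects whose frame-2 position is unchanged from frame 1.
the green star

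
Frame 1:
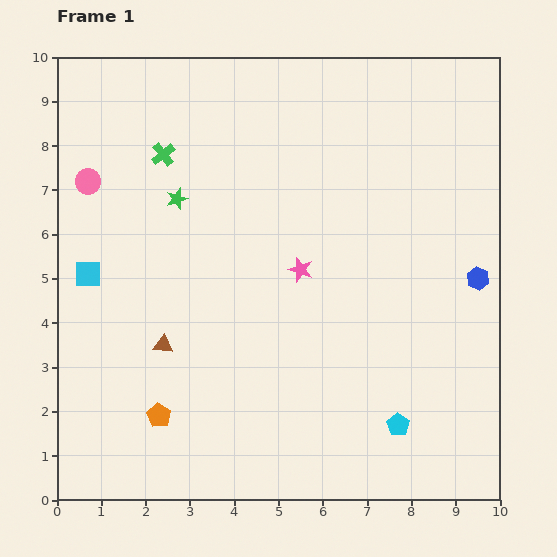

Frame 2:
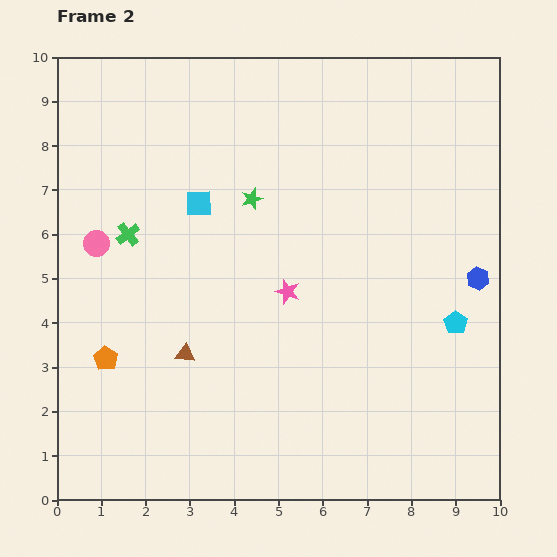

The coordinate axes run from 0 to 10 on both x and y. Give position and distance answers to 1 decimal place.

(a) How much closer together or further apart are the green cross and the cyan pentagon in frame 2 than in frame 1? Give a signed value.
-0.4

Distance in frame 1: 8.1. Distance in frame 2: 7.7.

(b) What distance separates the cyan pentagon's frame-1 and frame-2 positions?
2.6

The cyan pentagon moved from (7.7, 1.7) to (9.0, 4.0), a distance of √(1.3² + 2.3²) ≈ 2.6.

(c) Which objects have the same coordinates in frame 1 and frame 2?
the blue hexagon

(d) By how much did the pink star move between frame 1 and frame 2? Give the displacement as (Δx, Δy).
(-0.3, -0.5)

The pink star was at (5.5, 5.2) in frame 1 and (5.2, 4.7) in frame 2.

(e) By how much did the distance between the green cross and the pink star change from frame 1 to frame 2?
-0.2

Distance in frame 1: 4.0. Distance in frame 2: 3.8.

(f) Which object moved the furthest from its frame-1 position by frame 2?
the cyan square

(moved 3.0; next 2.6)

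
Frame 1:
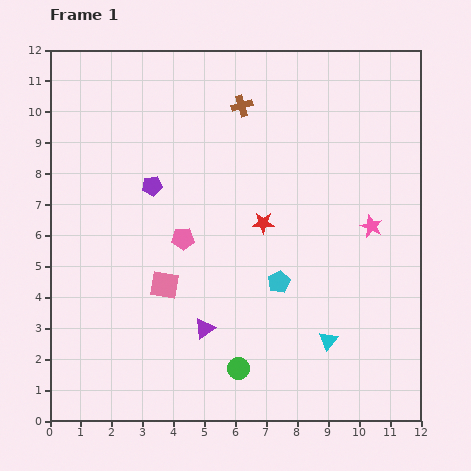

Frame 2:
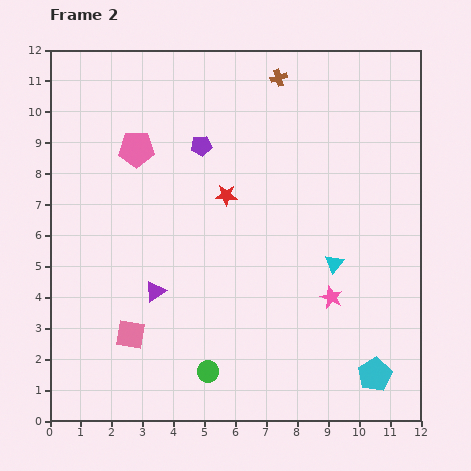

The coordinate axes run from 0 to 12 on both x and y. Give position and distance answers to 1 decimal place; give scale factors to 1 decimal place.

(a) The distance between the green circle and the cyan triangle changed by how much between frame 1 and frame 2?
+2.4

Distance in frame 1: 3.0. Distance in frame 2: 5.4.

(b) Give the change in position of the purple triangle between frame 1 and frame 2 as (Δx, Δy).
(-1.6, 1.2)

The purple triangle was at (5.0, 3.0) in frame 1 and (3.4, 4.2) in frame 2.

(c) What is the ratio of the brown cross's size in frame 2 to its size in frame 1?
0.8×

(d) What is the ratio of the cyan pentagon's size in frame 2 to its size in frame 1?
1.5×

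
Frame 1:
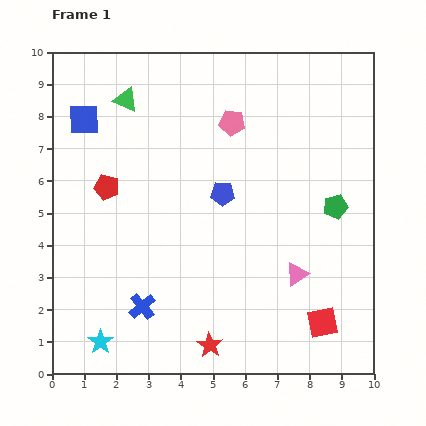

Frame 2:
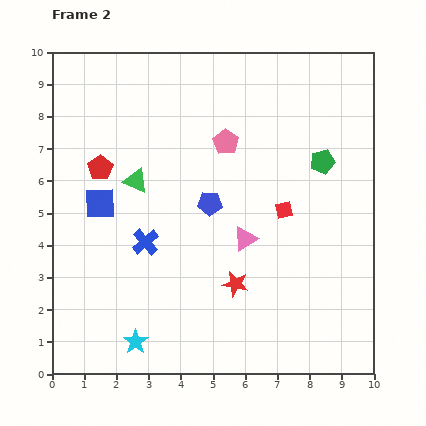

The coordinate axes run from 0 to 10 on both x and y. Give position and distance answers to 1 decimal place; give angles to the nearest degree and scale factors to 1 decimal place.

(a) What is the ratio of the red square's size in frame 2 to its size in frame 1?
0.6×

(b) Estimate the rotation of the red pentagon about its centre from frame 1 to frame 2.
23° clockwise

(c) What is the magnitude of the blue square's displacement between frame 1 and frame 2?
2.6

The blue square moved from (1.0, 7.9) to (1.5, 5.3), a distance of √(0.5² + 2.6²) ≈ 2.6.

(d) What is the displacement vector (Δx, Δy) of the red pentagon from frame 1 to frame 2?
(-0.2, 0.6)

The red pentagon was at (1.7, 5.8) in frame 1 and (1.5, 6.4) in frame 2.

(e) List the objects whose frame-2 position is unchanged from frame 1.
none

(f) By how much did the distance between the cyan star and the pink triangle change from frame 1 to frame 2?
-1.8

Distance in frame 1: 6.5. Distance in frame 2: 4.7.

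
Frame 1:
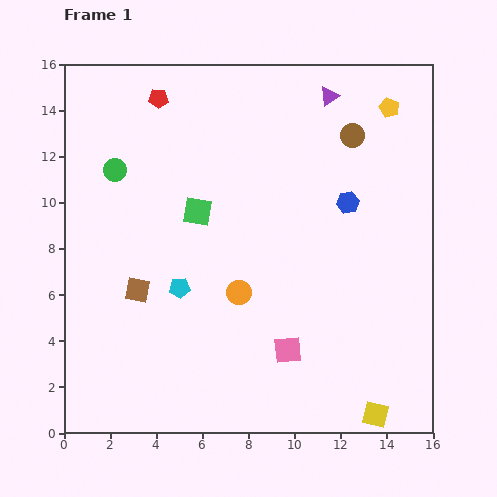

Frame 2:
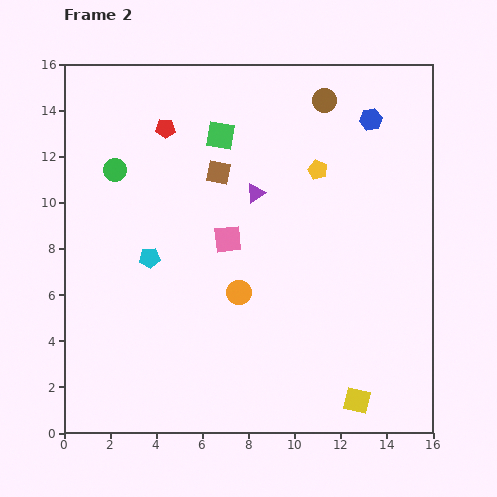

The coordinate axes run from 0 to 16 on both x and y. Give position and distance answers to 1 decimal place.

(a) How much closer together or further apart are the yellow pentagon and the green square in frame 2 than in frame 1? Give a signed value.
-4.9

Distance in frame 1: 9.4. Distance in frame 2: 4.5.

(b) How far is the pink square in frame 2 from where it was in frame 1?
5.5

The pink square moved from (9.7, 3.6) to (7.1, 8.4), a distance of √(2.6² + 4.8²) ≈ 5.5.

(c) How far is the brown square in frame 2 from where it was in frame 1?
6.2

The brown square moved from (3.2, 6.2) to (6.7, 11.3), a distance of √(3.5² + 5.1²) ≈ 6.2.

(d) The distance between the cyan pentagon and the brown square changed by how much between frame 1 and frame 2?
+3.0

Distance in frame 1: 1.8. Distance in frame 2: 4.8.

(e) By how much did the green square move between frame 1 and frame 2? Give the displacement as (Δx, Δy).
(1.0, 3.3)

The green square was at (5.8, 9.6) in frame 1 and (6.8, 12.9) in frame 2.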